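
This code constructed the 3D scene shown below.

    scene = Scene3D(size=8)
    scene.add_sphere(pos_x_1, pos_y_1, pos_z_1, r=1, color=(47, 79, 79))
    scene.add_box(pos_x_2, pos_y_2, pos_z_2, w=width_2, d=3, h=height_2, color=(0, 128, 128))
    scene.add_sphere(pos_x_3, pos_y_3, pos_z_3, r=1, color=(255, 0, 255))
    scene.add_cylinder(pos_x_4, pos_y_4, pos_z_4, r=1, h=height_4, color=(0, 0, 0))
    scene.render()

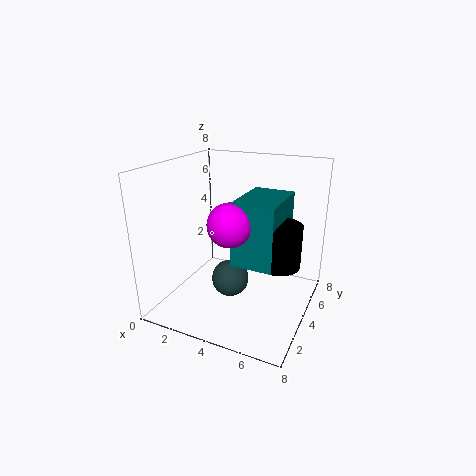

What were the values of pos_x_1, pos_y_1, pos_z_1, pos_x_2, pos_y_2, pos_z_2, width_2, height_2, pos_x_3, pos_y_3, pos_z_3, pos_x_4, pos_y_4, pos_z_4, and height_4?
pos_x_1 = 4
pos_y_1 = 3
pos_z_1 = 2
pos_x_2 = 5
pos_y_2 = 1
pos_z_2 = 4
width_2 = 2
height_2 = 3
pos_x_3 = 5
pos_y_3 = 1
pos_z_3 = 6
pos_x_4 = 7
pos_y_4 = 2
pos_z_4 = 4
height_4 = 2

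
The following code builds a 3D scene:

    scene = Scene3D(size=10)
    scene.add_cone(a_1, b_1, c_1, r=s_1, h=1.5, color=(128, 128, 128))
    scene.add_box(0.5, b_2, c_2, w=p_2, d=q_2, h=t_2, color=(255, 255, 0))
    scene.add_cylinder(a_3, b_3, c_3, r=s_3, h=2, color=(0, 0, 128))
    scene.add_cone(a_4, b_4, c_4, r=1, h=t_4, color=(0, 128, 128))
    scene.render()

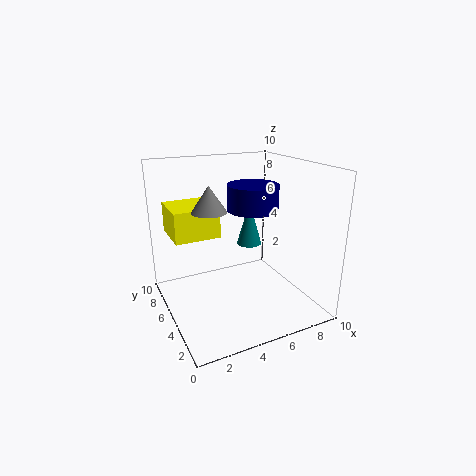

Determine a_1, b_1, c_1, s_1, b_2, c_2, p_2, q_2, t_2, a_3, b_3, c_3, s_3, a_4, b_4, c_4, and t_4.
a_1 = 2; b_1 = 2.5; c_1 = 8; s_1 = 1; b_2 = 4.5; c_2 = 5.5; p_2 = 3; q_2 = 3; t_2 = 2; a_3 = 7.5; b_3 = 7.5; c_3 = 6; s_3 = 2; a_4 = 7.5; b_4 = 8; c_4 = 3; t_4 = 3.5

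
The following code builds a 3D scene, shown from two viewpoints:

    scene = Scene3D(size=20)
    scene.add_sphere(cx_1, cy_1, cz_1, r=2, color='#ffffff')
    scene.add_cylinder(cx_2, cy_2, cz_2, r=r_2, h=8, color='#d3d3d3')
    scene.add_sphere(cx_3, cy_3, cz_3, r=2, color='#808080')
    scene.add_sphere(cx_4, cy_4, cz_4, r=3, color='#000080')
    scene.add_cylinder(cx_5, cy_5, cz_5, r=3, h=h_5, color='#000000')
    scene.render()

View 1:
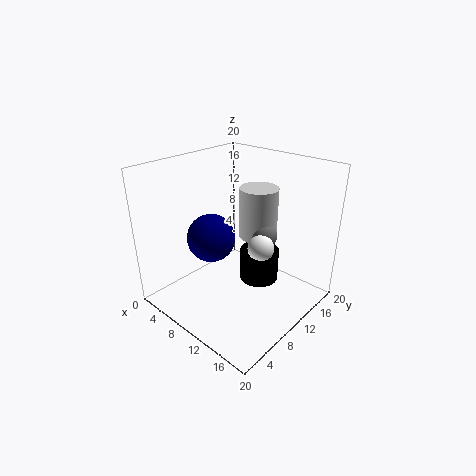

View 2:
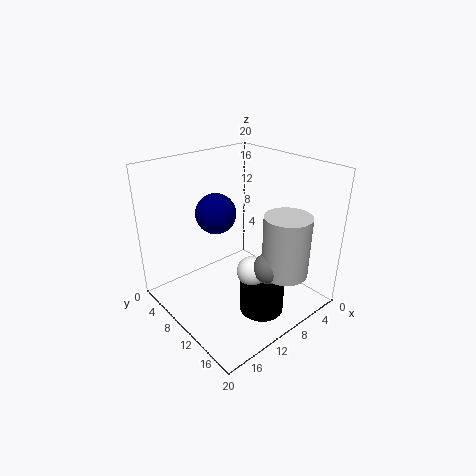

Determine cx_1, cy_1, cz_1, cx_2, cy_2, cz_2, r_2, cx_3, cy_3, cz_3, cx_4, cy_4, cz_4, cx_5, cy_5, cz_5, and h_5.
cx_1 = 11, cy_1 = 14, cz_1 = 7, cx_2 = 8, cy_2 = 17, cz_2 = 7, r_2 = 3, cx_3 = 10, cy_3 = 16, cz_3 = 8, cx_4 = 10, cy_4 = 5, cz_4 = 12, cx_5 = 10, cy_5 = 15, cz_5 = 1, h_5 = 5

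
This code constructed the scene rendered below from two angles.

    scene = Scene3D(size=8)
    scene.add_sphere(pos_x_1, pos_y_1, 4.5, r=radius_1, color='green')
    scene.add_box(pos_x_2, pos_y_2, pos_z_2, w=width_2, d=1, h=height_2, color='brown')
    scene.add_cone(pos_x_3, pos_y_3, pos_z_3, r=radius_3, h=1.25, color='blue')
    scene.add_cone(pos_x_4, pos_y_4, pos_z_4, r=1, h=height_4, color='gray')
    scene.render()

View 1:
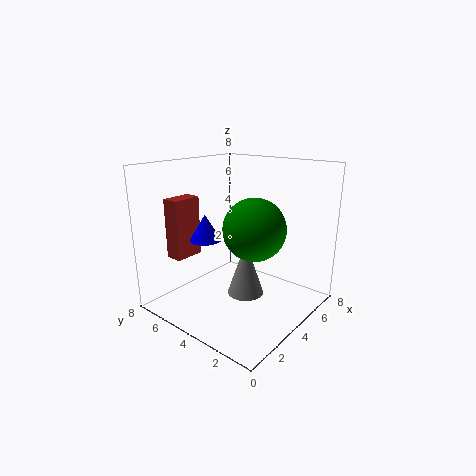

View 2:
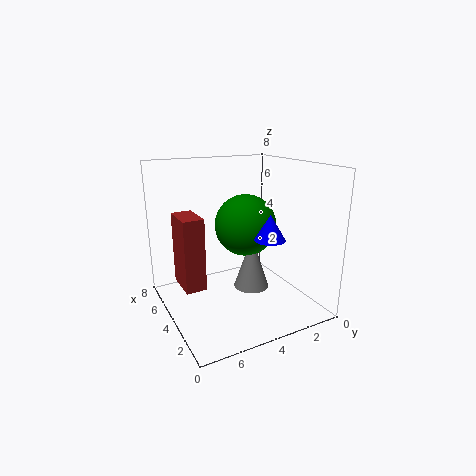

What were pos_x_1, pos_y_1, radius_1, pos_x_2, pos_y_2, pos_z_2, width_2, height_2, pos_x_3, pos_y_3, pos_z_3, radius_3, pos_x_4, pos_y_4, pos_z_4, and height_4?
pos_x_1 = 4.5, pos_y_1 = 3.25, radius_1 = 1.75, pos_x_2 = 2, pos_y_2 = 6.75, pos_z_2 = 2.5, width_2 = 1.75, height_2 = 3.5, pos_x_3 = 1.25, pos_y_3 = 3.75, pos_z_3 = 4.75, radius_3 = 0.75, pos_x_4 = 3.75, pos_y_4 = 3.25, pos_z_4 = 1, height_4 = 3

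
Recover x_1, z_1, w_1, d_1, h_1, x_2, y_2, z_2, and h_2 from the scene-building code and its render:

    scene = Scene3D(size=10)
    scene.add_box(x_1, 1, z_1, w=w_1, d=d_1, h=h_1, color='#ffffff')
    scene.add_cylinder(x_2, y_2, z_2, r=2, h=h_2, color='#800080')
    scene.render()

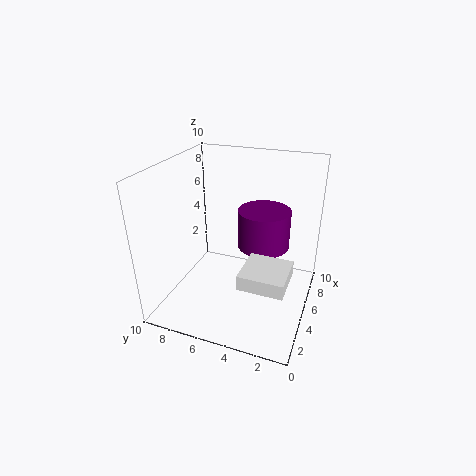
x_1 = 2, z_1 = 3, w_1 = 3, d_1 = 3, h_1 = 1, x_2 = 8, y_2 = 4, z_2 = 3, h_2 = 3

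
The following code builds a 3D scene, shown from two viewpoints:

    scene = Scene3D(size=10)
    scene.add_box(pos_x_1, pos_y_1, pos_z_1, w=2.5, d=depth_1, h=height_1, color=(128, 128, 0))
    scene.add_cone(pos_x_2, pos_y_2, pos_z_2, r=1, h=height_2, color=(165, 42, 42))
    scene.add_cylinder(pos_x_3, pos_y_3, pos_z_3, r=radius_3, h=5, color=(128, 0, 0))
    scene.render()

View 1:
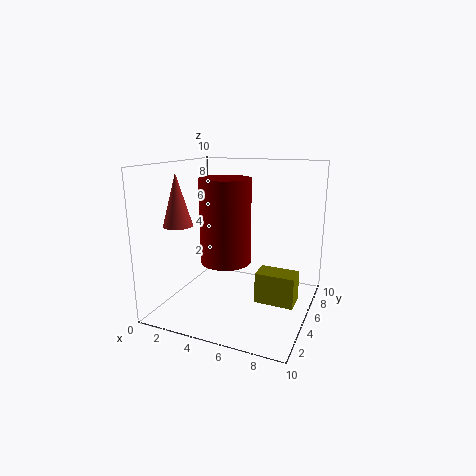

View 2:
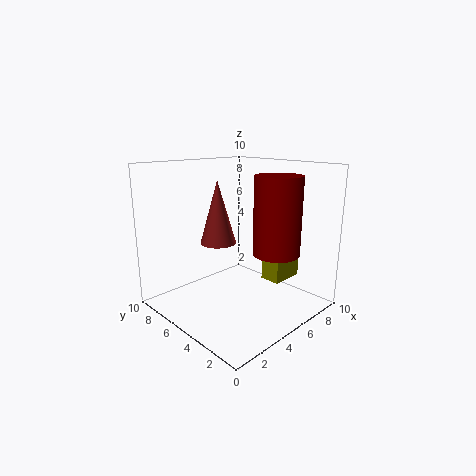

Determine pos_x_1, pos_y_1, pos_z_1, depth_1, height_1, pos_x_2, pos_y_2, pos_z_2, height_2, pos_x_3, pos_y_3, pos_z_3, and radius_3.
pos_x_1 = 7
pos_y_1 = 3
pos_z_1 = 1.5
depth_1 = 1.5
height_1 = 2
pos_x_2 = 1.5
pos_y_2 = 3
pos_z_2 = 6
height_2 = 3.5
pos_x_3 = 5.5
pos_y_3 = 2
pos_z_3 = 4.5
radius_3 = 1.5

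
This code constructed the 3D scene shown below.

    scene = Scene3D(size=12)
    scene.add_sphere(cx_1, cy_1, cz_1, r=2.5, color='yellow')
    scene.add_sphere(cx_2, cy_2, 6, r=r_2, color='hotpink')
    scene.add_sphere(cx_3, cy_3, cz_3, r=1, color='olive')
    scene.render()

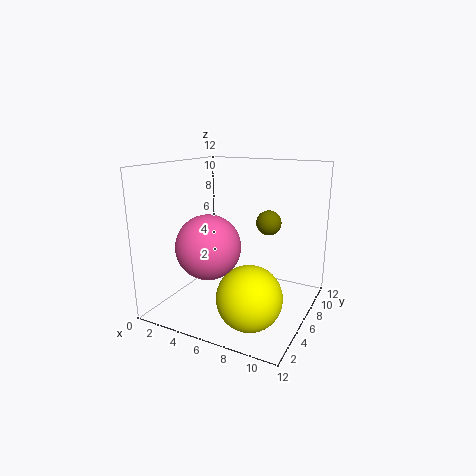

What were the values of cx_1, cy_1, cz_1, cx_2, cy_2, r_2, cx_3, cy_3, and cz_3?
cx_1 = 8.5, cy_1 = 3, cz_1 = 2.5, cx_2 = 5, cy_2 = 3, r_2 = 2.5, cx_3 = 8.5, cy_3 = 6.5, cz_3 = 7.5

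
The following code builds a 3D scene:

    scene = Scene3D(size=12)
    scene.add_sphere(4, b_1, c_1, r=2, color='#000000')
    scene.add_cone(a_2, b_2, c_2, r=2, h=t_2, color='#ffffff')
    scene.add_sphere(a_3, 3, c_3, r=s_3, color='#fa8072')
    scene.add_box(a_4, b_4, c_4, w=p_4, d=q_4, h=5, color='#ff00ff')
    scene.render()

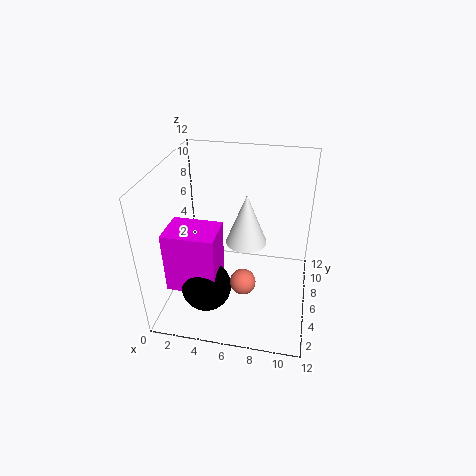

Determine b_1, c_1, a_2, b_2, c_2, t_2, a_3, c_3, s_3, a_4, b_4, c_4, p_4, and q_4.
b_1 = 3
c_1 = 3
a_2 = 6
b_2 = 10
c_2 = 3
t_2 = 5
a_3 = 7
c_3 = 4
s_3 = 1
a_4 = 1
b_4 = 2
c_4 = 3
p_4 = 4
q_4 = 3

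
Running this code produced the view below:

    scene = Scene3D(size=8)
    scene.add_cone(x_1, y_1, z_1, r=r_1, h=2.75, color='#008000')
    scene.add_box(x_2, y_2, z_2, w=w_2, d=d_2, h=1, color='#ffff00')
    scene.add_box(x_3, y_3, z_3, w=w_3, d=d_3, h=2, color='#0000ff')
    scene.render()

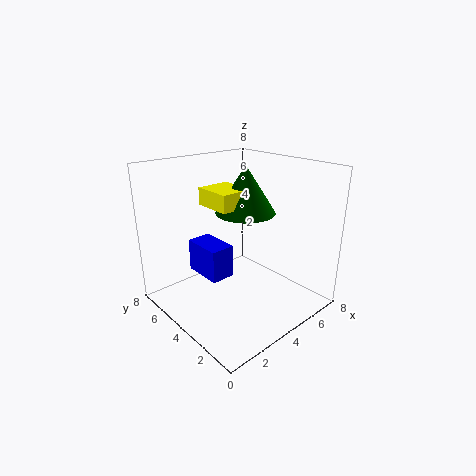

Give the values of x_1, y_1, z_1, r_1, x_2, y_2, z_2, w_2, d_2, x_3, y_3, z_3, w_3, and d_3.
x_1 = 5.25; y_1 = 4.75; z_1 = 5; r_1 = 1.75; x_2 = 3.25; y_2 = 4.25; z_2 = 5.5; w_2 = 2; d_2 = 2.25; x_3 = 3; y_3 = 5; z_3 = 1; w_3 = 1.5; d_3 = 2.5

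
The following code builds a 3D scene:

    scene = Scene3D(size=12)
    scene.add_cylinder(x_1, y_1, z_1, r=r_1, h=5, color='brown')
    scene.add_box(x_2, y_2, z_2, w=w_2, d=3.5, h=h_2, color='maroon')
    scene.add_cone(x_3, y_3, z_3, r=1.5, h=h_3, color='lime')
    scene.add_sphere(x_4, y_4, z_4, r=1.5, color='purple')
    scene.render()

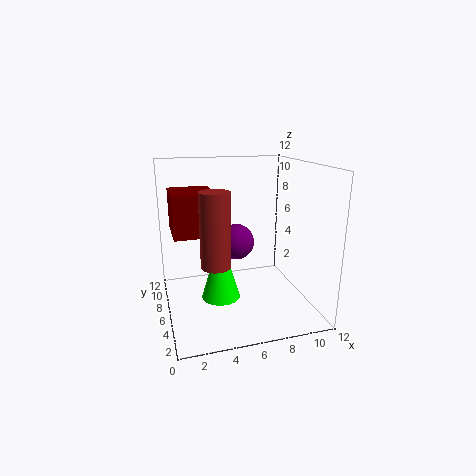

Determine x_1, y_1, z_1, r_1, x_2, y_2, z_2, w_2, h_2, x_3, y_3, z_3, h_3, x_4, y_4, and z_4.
x_1 = 3, y_1 = 1, z_1 = 6, r_1 = 1, x_2 = 0.5, y_2 = 2.5, z_2 = 7.5, w_2 = 3, h_2 = 3, x_3 = 4, y_3 = 4, z_3 = 2, h_3 = 5, x_4 = 6, y_4 = 6.5, z_4 = 5.5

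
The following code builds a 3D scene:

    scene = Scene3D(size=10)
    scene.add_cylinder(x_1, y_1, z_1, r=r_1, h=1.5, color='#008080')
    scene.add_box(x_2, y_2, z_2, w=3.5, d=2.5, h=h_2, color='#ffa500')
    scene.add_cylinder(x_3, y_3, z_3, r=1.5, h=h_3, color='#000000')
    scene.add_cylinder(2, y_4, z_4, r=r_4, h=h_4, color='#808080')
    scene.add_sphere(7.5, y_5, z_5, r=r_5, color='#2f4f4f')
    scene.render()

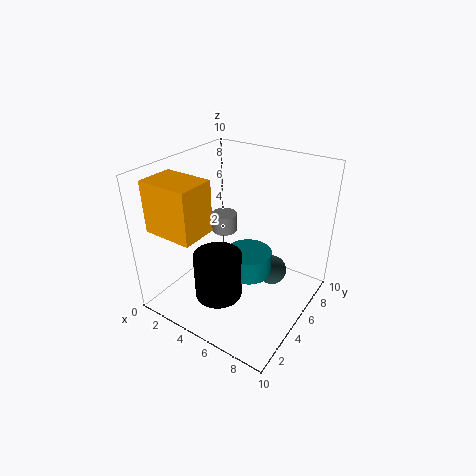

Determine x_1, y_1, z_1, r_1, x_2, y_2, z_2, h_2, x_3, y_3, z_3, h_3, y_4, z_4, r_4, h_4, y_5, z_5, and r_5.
x_1 = 6.5; y_1 = 4; z_1 = 3.5; r_1 = 1.5; x_2 = 0.5; y_2 = 1; z_2 = 6; h_2 = 3.5; x_3 = 5.5; y_3 = 2; z_3 = 2.5; h_3 = 3; y_4 = 7.5; z_4 = 3.5; r_4 = 1; h_4 = 1.5; y_5 = 5.5; z_5 = 3; r_5 = 1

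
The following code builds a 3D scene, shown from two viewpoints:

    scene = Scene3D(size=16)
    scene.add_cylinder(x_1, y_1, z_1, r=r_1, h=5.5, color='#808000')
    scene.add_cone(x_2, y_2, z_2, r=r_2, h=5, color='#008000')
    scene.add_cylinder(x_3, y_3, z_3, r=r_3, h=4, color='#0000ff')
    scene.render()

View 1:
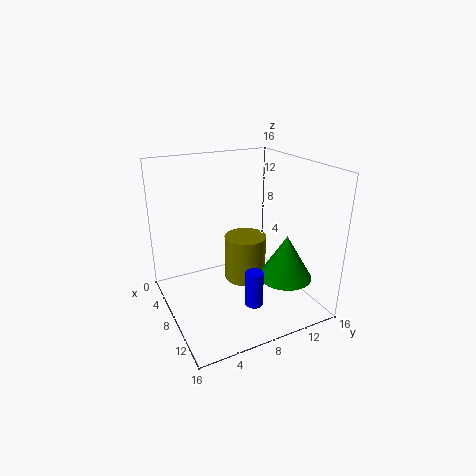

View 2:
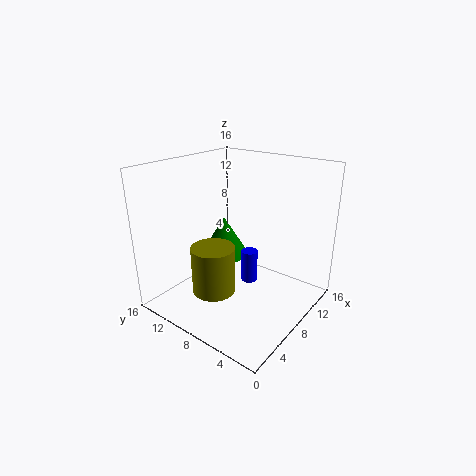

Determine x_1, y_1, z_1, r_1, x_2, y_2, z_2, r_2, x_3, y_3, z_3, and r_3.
x_1 = 6
y_1 = 10
z_1 = 1.5
r_1 = 2.5
x_2 = 11
y_2 = 12.5
z_2 = 3.5
r_2 = 3
x_3 = 11
y_3 = 8.5
z_3 = 1
r_3 = 1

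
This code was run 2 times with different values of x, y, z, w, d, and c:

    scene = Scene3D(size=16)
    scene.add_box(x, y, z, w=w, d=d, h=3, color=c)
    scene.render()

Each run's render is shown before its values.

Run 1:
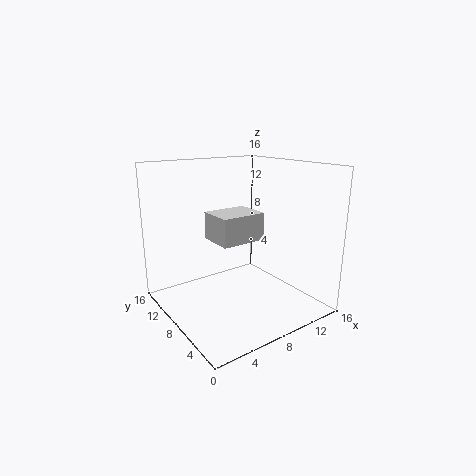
x = 5; y = 6; z = 8; w = 5; d = 4; c = 'lightgray'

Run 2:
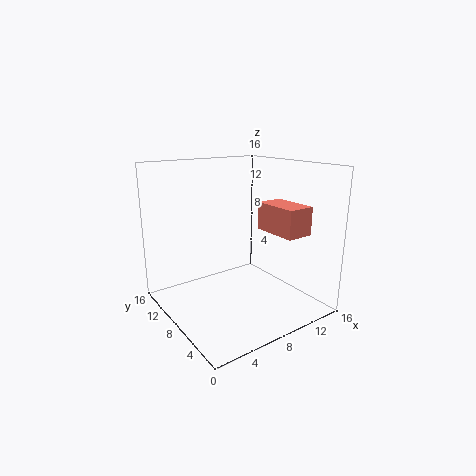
x = 10; y = 2; z = 9; w = 3; d = 5; c = 'salmon'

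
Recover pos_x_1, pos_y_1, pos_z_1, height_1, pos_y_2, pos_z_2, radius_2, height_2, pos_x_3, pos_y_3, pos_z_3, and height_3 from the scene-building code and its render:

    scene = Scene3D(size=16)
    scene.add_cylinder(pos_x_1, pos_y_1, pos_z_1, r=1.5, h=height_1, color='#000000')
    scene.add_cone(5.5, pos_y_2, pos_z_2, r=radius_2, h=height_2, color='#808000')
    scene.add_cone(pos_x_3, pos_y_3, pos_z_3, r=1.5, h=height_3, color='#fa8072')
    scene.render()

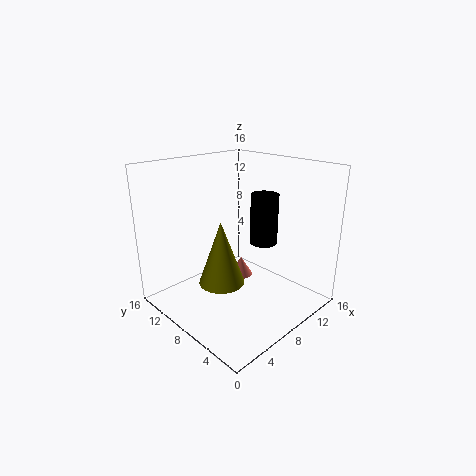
pos_x_1 = 10
pos_y_1 = 6
pos_z_1 = 7.5
height_1 = 5.5
pos_y_2 = 8
pos_z_2 = 3.5
radius_2 = 2.5
height_2 = 7
pos_x_3 = 12
pos_y_3 = 11.5
pos_z_3 = 0.5
height_3 = 2.5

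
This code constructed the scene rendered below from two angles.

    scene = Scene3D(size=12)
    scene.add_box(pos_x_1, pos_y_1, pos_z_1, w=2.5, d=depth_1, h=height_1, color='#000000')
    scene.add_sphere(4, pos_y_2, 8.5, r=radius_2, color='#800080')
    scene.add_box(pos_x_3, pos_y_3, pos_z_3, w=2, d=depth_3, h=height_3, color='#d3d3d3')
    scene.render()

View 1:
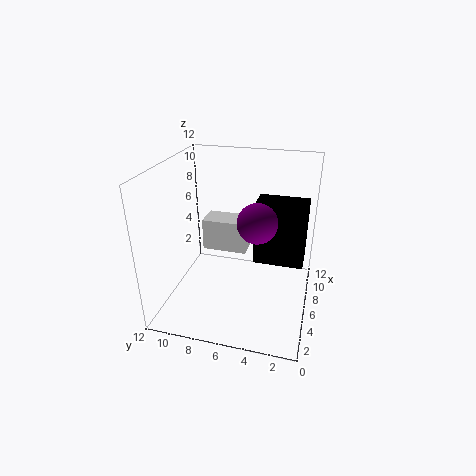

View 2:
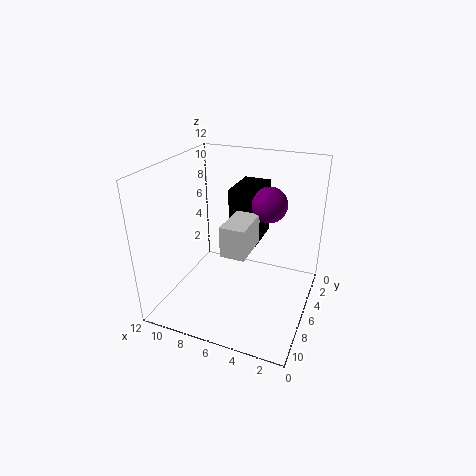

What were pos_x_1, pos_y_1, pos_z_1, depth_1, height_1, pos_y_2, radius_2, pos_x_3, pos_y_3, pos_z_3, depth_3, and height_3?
pos_x_1 = 5; pos_y_1 = 0.5; pos_z_1 = 4.5; depth_1 = 4; height_1 = 5; pos_y_2 = 4; radius_2 = 1.5; pos_x_3 = 4.5; pos_y_3 = 5; pos_z_3 = 5.5; depth_3 = 3.5; height_3 = 2.5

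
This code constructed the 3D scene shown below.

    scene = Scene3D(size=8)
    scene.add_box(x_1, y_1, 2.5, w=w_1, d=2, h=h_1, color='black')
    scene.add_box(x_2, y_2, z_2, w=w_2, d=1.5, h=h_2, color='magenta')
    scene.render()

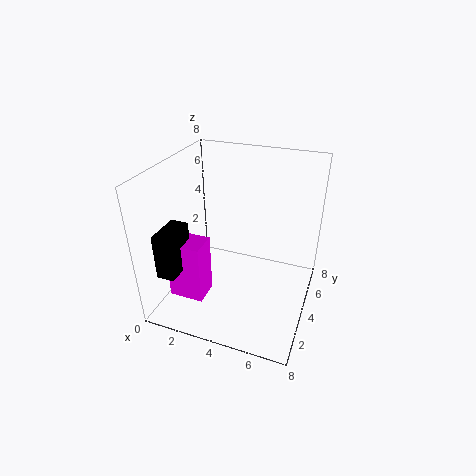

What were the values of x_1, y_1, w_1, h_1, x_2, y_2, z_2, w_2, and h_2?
x_1 = 0.5; y_1 = 1; w_1 = 1; h_1 = 2.5; x_2 = 0.5; y_2 = 2; z_2 = 0.5; w_2 = 2; h_2 = 3.5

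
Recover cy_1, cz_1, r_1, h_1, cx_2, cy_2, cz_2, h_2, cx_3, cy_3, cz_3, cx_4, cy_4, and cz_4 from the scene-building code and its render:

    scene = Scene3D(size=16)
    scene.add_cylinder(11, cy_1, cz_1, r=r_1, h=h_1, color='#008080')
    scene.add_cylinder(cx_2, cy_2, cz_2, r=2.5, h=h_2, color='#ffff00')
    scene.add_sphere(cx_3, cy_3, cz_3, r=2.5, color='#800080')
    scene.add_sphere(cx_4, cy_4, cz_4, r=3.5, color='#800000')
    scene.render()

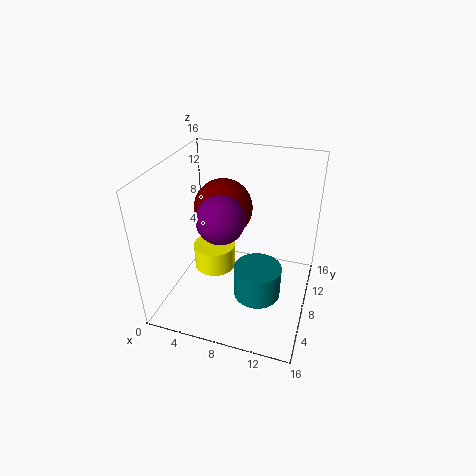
cy_1 = 5.5
cz_1 = 3
r_1 = 2.5
h_1 = 3.5
cx_2 = 4.5
cy_2 = 9.5
cz_2 = 2.5
h_2 = 3
cx_3 = 7
cy_3 = 5.5
cz_3 = 11.5
cx_4 = 5
cy_4 = 11.5
cz_4 = 9.5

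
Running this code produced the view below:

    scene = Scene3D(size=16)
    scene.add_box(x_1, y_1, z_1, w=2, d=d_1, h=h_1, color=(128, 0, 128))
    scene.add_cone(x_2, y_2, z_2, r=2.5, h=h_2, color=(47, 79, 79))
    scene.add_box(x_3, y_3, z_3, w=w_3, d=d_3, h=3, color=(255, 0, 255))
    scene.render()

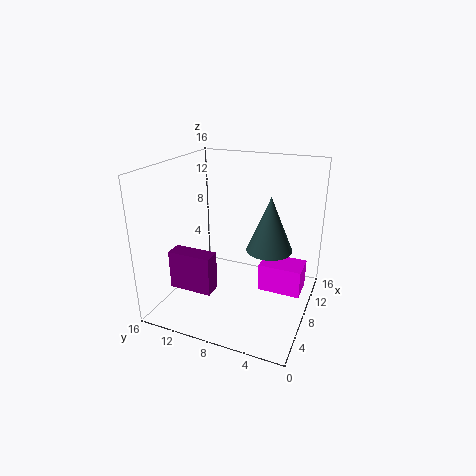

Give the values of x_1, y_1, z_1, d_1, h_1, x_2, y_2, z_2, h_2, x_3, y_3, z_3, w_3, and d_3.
x_1 = 4.5, y_1 = 10, z_1 = 2, d_1 = 5, h_1 = 4.5, x_2 = 8.5, y_2 = 4.5, z_2 = 7, h_2 = 6, x_3 = 6.5, y_3 = 0.5, z_3 = 3, w_3 = 3, d_3 = 4.5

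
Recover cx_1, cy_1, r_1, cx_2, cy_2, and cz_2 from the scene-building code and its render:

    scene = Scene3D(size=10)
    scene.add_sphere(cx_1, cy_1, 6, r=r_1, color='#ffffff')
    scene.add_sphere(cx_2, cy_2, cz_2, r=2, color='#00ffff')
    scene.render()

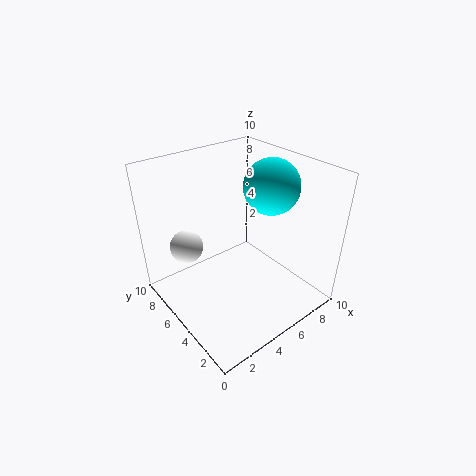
cx_1 = 1
cy_1 = 5
r_1 = 1
cx_2 = 8
cy_2 = 5
cz_2 = 8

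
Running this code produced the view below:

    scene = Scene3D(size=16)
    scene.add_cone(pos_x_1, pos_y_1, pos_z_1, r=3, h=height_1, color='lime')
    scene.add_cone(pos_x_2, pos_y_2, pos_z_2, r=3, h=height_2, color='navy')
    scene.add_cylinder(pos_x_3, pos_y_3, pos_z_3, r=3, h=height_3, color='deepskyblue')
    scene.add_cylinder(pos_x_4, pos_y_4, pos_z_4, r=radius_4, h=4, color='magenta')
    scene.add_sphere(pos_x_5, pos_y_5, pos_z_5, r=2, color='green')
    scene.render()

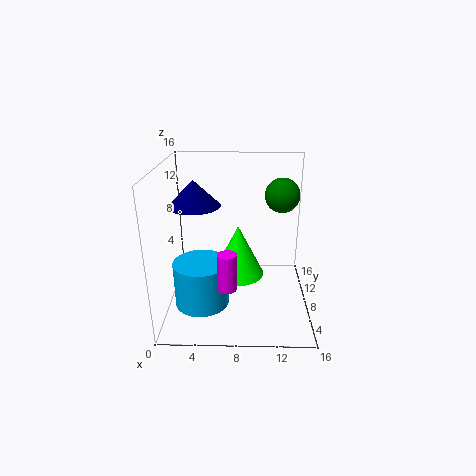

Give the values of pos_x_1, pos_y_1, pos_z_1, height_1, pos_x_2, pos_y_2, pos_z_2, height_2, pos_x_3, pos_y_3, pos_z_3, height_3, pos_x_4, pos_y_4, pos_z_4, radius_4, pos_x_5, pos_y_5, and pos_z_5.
pos_x_1 = 8
pos_y_1 = 9
pos_z_1 = 3
height_1 = 6
pos_x_2 = 3
pos_y_2 = 10
pos_z_2 = 11
height_2 = 3
pos_x_3 = 4
pos_y_3 = 6
pos_z_3 = 1
height_3 = 5
pos_x_4 = 7
pos_y_4 = 4
pos_z_4 = 4
radius_4 = 1
pos_x_5 = 13
pos_y_5 = 11
pos_z_5 = 12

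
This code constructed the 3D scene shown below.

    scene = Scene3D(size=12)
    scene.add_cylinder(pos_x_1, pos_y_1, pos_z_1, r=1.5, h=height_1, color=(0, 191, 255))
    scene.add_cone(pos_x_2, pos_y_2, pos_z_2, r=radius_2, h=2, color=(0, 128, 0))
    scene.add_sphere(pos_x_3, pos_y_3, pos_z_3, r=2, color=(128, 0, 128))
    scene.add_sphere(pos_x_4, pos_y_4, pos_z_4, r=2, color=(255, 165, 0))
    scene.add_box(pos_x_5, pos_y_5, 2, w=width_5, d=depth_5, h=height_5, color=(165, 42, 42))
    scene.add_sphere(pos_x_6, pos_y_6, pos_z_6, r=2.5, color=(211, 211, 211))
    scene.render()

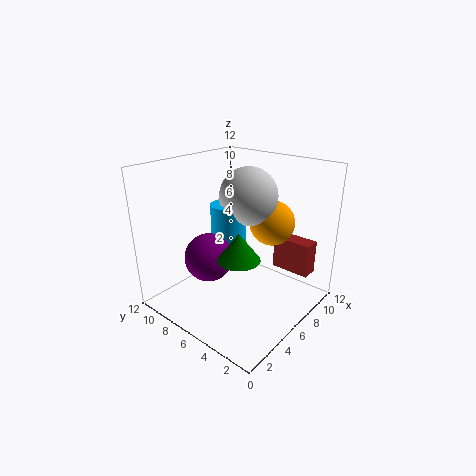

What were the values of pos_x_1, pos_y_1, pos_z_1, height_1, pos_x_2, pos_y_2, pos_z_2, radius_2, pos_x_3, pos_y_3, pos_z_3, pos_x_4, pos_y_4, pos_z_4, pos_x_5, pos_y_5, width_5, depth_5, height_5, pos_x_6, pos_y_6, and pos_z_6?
pos_x_1 = 6.5, pos_y_1 = 7.5, pos_z_1 = 5, height_1 = 3.5, pos_x_2 = 2.5, pos_y_2 = 3, pos_z_2 = 6.5, radius_2 = 1.5, pos_x_3 = 4, pos_y_3 = 7.5, pos_z_3 = 4.5, pos_x_4 = 9.5, pos_y_4 = 5, pos_z_4 = 6.5, pos_x_5 = 10, pos_y_5 = 1.5, width_5 = 1.5, depth_5 = 3.5, height_5 = 3, pos_x_6 = 8, pos_y_6 = 6.5, pos_z_6 = 9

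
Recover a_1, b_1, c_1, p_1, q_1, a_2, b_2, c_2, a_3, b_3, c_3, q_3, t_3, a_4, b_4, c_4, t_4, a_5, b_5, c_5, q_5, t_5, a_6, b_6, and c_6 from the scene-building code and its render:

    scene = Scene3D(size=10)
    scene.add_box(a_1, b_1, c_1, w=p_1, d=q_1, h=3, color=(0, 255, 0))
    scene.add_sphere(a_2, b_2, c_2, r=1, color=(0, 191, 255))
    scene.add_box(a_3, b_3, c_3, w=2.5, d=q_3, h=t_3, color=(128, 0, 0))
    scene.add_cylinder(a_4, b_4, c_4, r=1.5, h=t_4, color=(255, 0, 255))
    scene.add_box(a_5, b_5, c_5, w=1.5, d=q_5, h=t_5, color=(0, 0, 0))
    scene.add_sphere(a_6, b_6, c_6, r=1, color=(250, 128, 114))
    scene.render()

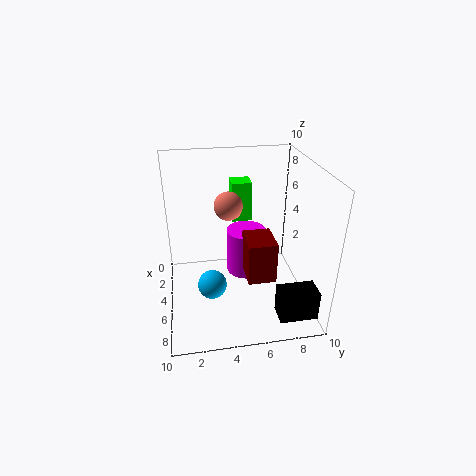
a_1 = 1, b_1 = 5, c_1 = 5, p_1 = 1.5, q_1 = 1.5, a_2 = 6, b_2 = 3, c_2 = 2, a_3 = 4, b_3 = 5.5, c_3 = 2, q_3 = 2, t_3 = 3, a_4 = 3, b_4 = 6, c_4 = 1, t_4 = 3.5, a_5 = 8, b_5 = 7, c_5 = 1, q_5 = 2.5, t_5 = 2, a_6 = 4, b_6 = 4.5, c_6 = 7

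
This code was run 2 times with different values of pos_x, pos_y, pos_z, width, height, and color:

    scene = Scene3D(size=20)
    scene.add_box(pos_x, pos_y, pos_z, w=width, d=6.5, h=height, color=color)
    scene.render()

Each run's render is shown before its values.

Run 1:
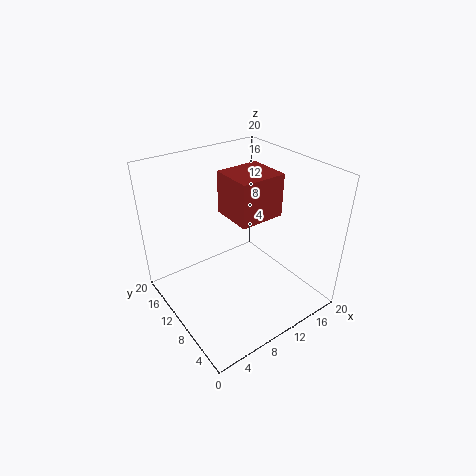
pos_x = 11
pos_y = 10
pos_z = 11
width = 7
height = 6.5
color = 'brown'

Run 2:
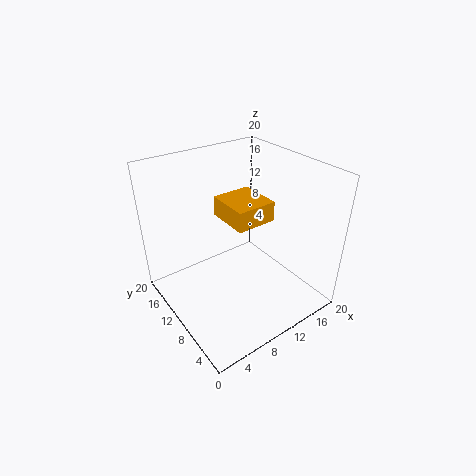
pos_x = 10
pos_y = 9.5
pos_z = 11
width = 6
height = 3
color = 'orange'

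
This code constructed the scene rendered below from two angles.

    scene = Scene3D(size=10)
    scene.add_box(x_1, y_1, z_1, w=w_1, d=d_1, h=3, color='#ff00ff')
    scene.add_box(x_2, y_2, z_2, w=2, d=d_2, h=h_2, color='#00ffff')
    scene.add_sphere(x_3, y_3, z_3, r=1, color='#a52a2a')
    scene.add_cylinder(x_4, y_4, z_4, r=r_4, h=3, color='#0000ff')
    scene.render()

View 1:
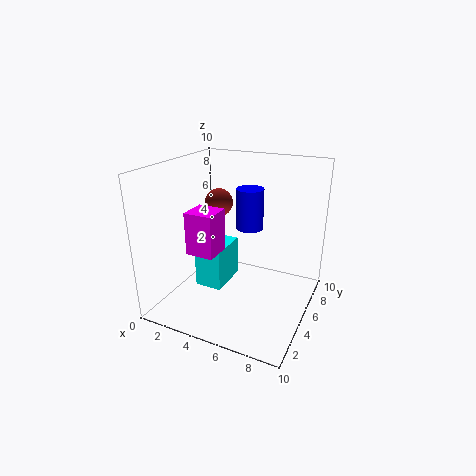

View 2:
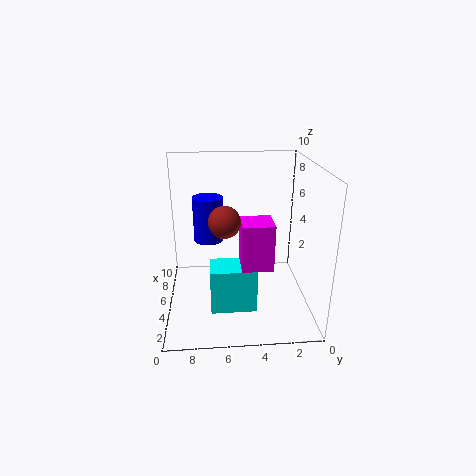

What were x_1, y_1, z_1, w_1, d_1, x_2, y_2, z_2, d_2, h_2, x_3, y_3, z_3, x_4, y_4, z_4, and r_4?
x_1 = 2, y_1 = 3, z_1 = 4, w_1 = 2, d_1 = 2, x_2 = 2, y_2 = 4, z_2 = 1, d_2 = 3, h_2 = 3, x_3 = 3, y_3 = 6, z_3 = 7, x_4 = 5, y_4 = 7, z_4 = 5, r_4 = 1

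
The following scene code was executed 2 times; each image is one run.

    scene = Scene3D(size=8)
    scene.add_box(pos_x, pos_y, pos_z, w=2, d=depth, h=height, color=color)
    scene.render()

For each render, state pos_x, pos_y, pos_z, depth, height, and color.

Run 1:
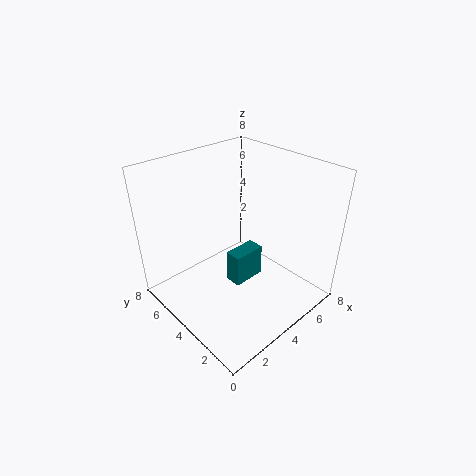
pos_x = 4, pos_y = 4, pos_z = 0.5, depth = 1, height = 2, color = 'teal'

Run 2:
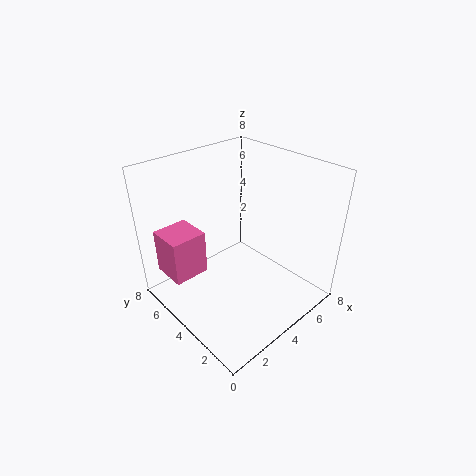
pos_x = 0.5, pos_y = 5, pos_z = 2, depth = 2, height = 2.5, color = 'hotpink'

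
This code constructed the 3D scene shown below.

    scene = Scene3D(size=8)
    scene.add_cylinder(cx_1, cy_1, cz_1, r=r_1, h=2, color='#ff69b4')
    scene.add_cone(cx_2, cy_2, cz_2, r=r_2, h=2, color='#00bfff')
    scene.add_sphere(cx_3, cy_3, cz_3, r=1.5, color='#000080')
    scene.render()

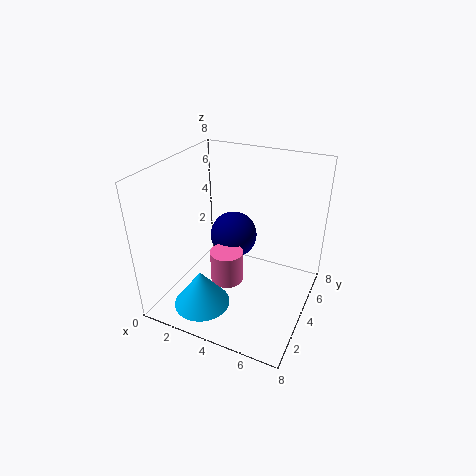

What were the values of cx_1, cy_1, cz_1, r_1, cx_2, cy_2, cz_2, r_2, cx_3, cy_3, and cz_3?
cx_1 = 3, cy_1 = 4.5, cz_1 = 0.5, r_1 = 1, cx_2 = 3, cy_2 = 1.5, cz_2 = 1, r_2 = 1.5, cx_3 = 2.5, cy_3 = 6.5, cz_3 = 2.5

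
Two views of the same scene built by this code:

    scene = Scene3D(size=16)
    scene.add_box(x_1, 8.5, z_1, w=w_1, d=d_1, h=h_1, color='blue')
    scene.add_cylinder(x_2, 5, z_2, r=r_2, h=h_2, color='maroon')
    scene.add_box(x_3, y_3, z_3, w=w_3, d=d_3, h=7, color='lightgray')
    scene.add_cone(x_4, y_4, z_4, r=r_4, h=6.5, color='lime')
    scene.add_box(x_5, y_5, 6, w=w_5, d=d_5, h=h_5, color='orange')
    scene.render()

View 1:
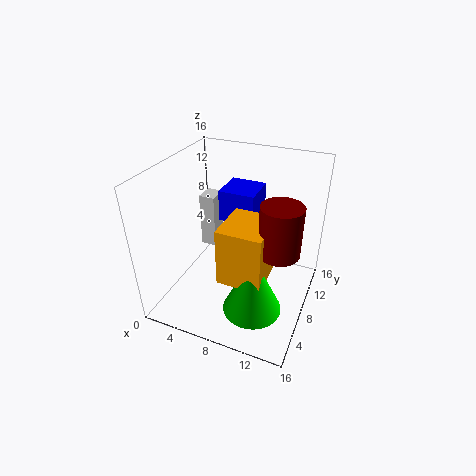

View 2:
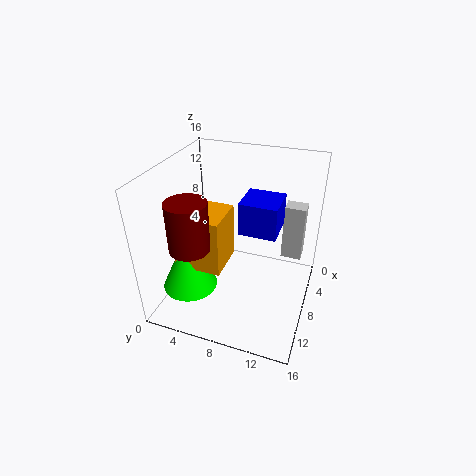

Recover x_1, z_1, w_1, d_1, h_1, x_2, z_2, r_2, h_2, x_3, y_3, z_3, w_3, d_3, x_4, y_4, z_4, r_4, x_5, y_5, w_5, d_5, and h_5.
x_1 = 5.5; z_1 = 9.5; w_1 = 4; d_1 = 4; h_1 = 3.5; x_2 = 13.5; z_2 = 9.5; r_2 = 2; h_2 = 5; x_3 = 1; y_3 = 12; z_3 = 3; w_3 = 2; d_3 = 2.5; x_4 = 11.5; y_4 = 3.5; z_4 = 3; r_4 = 3; x_5 = 8; y_5 = 2.5; w_5 = 4.5; d_5 = 5; h_5 = 6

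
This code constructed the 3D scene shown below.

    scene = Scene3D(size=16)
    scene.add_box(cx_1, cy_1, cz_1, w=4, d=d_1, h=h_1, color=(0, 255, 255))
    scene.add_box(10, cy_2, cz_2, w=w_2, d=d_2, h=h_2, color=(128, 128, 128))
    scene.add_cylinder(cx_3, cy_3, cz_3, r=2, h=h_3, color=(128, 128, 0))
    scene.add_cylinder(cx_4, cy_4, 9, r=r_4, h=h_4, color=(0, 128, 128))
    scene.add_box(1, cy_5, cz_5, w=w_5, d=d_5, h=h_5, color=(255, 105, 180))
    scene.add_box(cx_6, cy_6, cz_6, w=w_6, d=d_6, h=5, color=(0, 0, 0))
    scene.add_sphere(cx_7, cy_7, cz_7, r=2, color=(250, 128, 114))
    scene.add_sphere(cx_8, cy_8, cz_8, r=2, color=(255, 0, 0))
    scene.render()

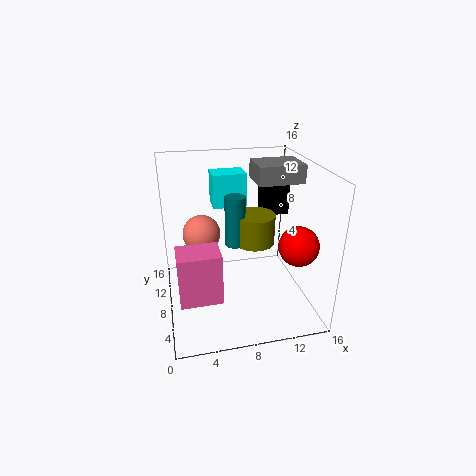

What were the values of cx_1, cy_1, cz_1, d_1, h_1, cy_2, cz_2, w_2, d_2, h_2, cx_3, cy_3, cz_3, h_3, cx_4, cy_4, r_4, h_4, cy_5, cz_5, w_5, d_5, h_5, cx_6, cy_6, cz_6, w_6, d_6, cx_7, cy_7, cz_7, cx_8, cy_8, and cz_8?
cx_1 = 6; cy_1 = 12; cz_1 = 10; d_1 = 3; h_1 = 4; cy_2 = 7; cz_2 = 14; w_2 = 5; d_2 = 4; h_2 = 2; cx_3 = 9; cy_3 = 5; cz_3 = 9; h_3 = 3; cx_4 = 7; cy_4 = 5; r_4 = 1; h_4 = 5; cy_5 = 1; cz_5 = 5; w_5 = 4; d_5 = 3; h_5 = 5; cx_6 = 12; cy_6 = 11; cz_6 = 9; w_6 = 3; d_6 = 3; cx_7 = 4; cy_7 = 8; cz_7 = 9; cx_8 = 13; cy_8 = 3; cz_8 = 9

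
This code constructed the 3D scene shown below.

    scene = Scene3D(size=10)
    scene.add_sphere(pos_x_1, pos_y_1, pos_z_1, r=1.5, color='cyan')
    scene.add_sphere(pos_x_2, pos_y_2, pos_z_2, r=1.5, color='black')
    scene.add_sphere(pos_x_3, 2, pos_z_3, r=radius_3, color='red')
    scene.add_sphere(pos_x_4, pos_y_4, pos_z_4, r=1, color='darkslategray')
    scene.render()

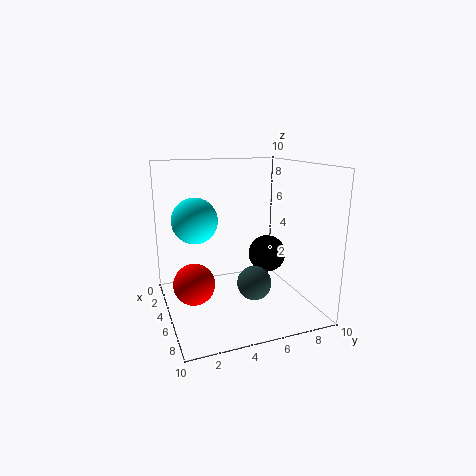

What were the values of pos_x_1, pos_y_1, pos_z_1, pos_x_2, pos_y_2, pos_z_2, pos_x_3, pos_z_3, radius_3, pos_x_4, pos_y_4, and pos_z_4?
pos_x_1 = 5
pos_y_1 = 2
pos_z_1 = 6.5
pos_x_2 = 2.5
pos_y_2 = 8.5
pos_z_2 = 2.5
pos_x_3 = 4
pos_z_3 = 1.5
radius_3 = 1.5
pos_x_4 = 9
pos_y_4 = 4.5
pos_z_4 = 3.5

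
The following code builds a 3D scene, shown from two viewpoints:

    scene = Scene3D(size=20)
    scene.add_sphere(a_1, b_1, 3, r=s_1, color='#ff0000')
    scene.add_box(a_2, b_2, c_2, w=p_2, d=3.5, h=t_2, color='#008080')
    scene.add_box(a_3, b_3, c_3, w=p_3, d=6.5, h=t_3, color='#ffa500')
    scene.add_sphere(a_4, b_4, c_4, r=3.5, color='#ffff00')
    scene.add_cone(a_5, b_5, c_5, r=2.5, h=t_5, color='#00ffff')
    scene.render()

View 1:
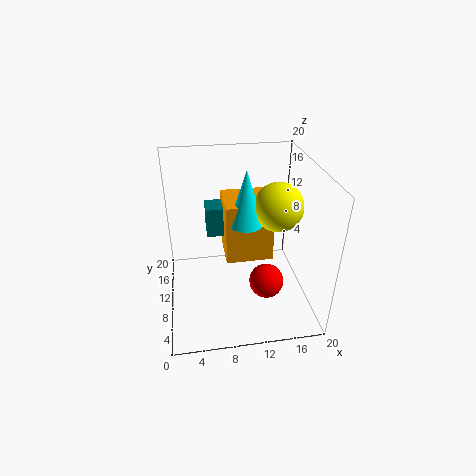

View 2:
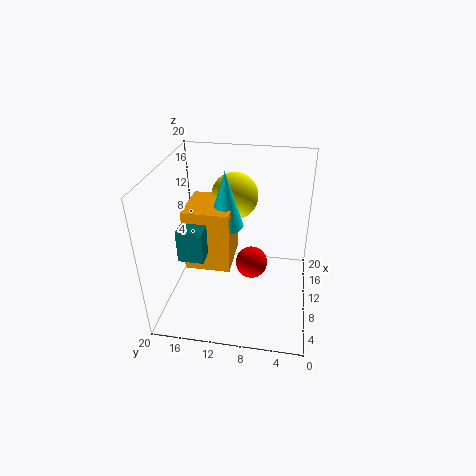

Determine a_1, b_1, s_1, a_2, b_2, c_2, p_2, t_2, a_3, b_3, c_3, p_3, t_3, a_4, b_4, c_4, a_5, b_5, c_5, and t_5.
a_1 = 14, b_1 = 8.5, s_1 = 2.5, a_2 = 6, b_2 = 14, c_2 = 8, p_2 = 5, t_2 = 4.5, a_3 = 8.5, b_3 = 11, c_3 = 5, p_3 = 7, t_3 = 9, a_4 = 16, b_4 = 11.5, c_4 = 13.5, a_5 = 11.5, b_5 = 12, c_5 = 11, t_5 = 8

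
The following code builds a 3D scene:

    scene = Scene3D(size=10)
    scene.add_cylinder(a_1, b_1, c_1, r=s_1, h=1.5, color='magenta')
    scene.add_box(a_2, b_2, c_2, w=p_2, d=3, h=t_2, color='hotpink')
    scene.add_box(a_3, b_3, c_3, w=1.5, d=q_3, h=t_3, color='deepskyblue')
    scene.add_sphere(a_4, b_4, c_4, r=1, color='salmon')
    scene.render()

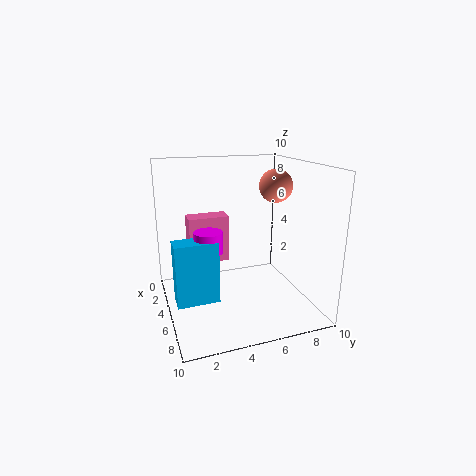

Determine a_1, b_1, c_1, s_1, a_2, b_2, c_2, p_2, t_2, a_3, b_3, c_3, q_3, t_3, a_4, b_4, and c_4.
a_1 = 4.5; b_1 = 3; c_1 = 4; s_1 = 1; a_2 = 1.5; b_2 = 2; c_2 = 2.5; p_2 = 1.5; t_2 = 3.5; a_3 = 4; b_3 = 0.5; c_3 = 0.5; q_3 = 3; t_3 = 4.5; a_4 = 7.5; b_4 = 6.5; c_4 = 9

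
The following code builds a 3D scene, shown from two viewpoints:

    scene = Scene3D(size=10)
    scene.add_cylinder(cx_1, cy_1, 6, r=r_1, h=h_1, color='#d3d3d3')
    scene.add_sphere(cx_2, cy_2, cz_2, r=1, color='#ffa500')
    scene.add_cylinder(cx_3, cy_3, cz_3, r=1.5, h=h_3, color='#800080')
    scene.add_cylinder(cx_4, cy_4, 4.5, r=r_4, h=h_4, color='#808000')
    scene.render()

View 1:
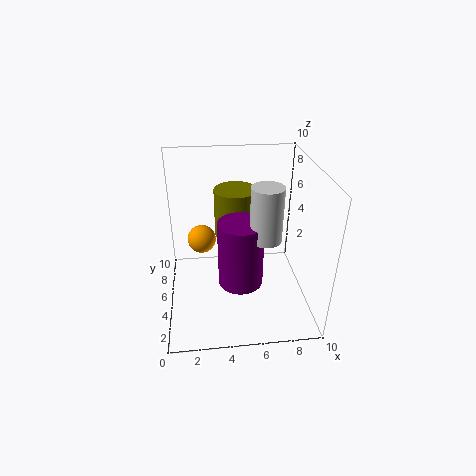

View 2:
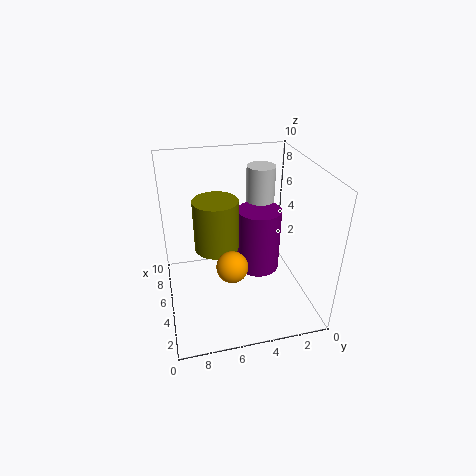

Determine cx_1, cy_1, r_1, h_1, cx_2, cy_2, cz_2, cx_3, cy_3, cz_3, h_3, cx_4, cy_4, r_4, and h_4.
cx_1 = 6.5; cy_1 = 3; r_1 = 1; h_1 = 3.5; cx_2 = 2.5; cy_2 = 6; cz_2 = 4.5; cx_3 = 5; cy_3 = 3.5; cz_3 = 2.5; h_3 = 4.5; cx_4 = 5; cy_4 = 6.5; r_4 = 1.5; h_4 = 3.5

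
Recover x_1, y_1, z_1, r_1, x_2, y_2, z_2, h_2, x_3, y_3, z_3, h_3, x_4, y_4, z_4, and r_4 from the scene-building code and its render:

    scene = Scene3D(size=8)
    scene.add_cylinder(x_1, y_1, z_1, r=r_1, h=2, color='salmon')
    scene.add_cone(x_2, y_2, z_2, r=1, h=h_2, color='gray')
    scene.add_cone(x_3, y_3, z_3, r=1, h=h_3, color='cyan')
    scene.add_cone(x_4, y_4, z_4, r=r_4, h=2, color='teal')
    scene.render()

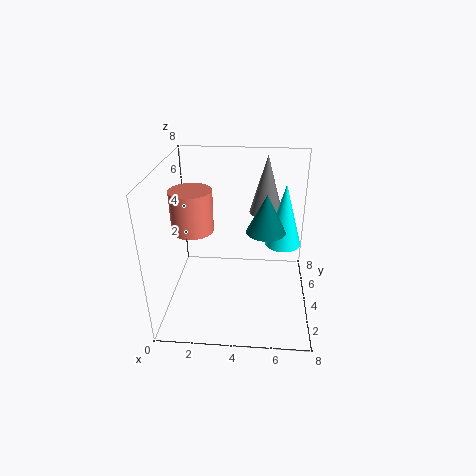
x_1 = 2
y_1 = 2
z_1 = 5.5
r_1 = 1
x_2 = 5.5
y_2 = 6.5
z_2 = 4.5
h_2 = 3.5
x_3 = 6.5
y_3 = 4.5
z_3 = 3.5
h_3 = 3.5
x_4 = 5.5
y_4 = 3
z_4 = 5
r_4 = 1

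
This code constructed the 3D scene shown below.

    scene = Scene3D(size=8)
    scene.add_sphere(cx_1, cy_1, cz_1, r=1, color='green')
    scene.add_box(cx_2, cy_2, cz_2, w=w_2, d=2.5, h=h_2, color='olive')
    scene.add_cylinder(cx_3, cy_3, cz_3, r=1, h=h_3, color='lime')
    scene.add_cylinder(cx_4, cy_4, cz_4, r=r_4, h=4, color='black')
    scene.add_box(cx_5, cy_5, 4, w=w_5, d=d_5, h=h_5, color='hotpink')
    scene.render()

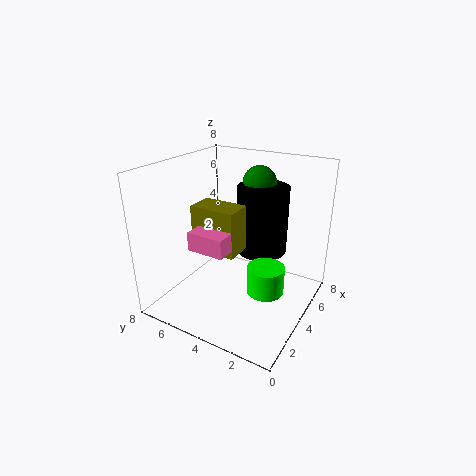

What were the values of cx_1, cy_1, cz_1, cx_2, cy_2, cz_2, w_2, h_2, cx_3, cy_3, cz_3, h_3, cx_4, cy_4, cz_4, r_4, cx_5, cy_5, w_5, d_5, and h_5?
cx_1 = 6.5
cy_1 = 4
cz_1 = 6.5
cx_2 = 2.5
cy_2 = 3.5
cz_2 = 3.5
w_2 = 1.5
h_2 = 2.5
cx_3 = 3.5
cy_3 = 2
cz_3 = 1.5
h_3 = 1.5
cx_4 = 6
cy_4 = 3.5
cz_4 = 2.5
r_4 = 1.5
cx_5 = 1.5
cy_5 = 3.5
w_5 = 2
d_5 = 2
h_5 = 1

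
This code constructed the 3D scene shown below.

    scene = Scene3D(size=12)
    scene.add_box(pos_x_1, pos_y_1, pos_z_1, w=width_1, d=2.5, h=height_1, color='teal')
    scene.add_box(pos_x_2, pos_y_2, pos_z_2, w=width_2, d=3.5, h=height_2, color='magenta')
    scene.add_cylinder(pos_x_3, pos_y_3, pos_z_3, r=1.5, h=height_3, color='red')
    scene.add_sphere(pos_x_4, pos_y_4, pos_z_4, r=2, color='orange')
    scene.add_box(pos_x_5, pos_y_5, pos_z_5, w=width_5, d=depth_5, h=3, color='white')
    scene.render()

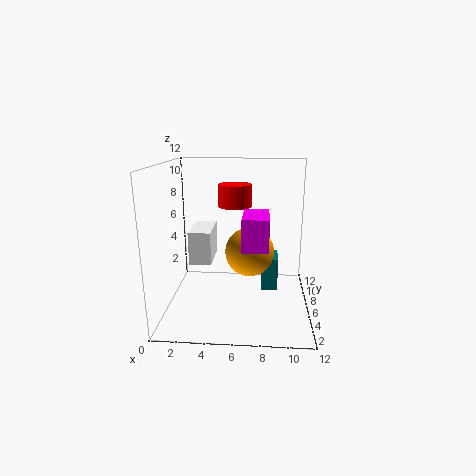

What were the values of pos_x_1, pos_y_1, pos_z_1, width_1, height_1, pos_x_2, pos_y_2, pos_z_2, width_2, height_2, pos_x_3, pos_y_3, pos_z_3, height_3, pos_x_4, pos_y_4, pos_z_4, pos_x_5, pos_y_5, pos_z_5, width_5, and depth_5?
pos_x_1 = 8, pos_y_1 = 7.5, pos_z_1 = 0.5, width_1 = 1.5, height_1 = 3, pos_x_2 = 6.5, pos_y_2 = 2.5, pos_z_2 = 6, width_2 = 2, height_2 = 2.5, pos_x_3 = 5.5, pos_y_3 = 9, pos_z_3 = 8, height_3 = 2, pos_x_4 = 7, pos_y_4 = 5.5, pos_z_4 = 5, pos_x_5 = 1.5, pos_y_5 = 7, pos_z_5 = 3, width_5 = 2, depth_5 = 4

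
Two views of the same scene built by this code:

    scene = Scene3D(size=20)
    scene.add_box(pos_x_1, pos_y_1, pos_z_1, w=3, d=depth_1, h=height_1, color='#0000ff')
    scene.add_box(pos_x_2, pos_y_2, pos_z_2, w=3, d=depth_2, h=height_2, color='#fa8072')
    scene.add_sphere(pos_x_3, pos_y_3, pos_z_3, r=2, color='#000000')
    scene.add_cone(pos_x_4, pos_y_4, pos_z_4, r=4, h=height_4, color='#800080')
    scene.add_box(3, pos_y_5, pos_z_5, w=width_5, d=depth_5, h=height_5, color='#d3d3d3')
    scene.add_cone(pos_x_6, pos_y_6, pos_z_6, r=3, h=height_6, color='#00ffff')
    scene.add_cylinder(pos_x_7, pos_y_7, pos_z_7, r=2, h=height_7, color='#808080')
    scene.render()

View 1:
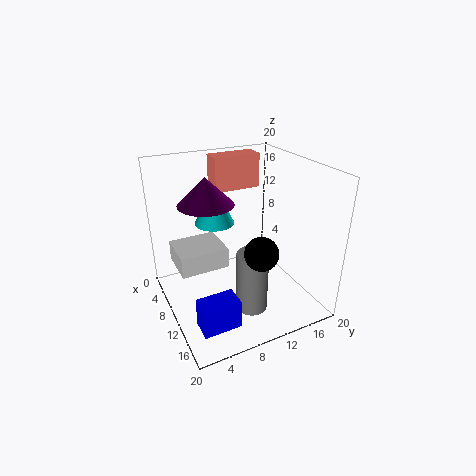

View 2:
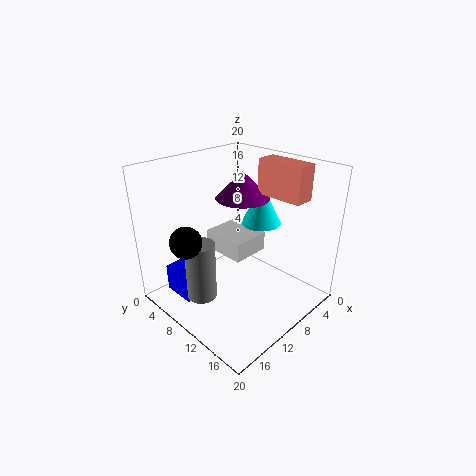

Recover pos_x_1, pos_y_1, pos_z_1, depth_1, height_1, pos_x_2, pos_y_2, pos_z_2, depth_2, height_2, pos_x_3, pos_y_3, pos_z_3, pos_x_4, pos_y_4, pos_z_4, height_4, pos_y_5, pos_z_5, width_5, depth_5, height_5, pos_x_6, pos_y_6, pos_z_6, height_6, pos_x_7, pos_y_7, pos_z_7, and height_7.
pos_x_1 = 14
pos_y_1 = 2
pos_z_1 = 1
depth_1 = 5
height_1 = 4
pos_x_2 = 2
pos_y_2 = 9
pos_z_2 = 15
depth_2 = 7
height_2 = 5
pos_x_3 = 18
pos_y_3 = 9
pos_z_3 = 12
pos_x_4 = 6
pos_y_4 = 7
pos_z_4 = 14
height_4 = 4
pos_y_5 = 2
pos_z_5 = 5
width_5 = 6
depth_5 = 7
height_5 = 3
pos_x_6 = 4
pos_y_6 = 9
pos_z_6 = 10
height_6 = 6
pos_x_7 = 16
pos_y_7 = 9
pos_z_7 = 3
height_7 = 8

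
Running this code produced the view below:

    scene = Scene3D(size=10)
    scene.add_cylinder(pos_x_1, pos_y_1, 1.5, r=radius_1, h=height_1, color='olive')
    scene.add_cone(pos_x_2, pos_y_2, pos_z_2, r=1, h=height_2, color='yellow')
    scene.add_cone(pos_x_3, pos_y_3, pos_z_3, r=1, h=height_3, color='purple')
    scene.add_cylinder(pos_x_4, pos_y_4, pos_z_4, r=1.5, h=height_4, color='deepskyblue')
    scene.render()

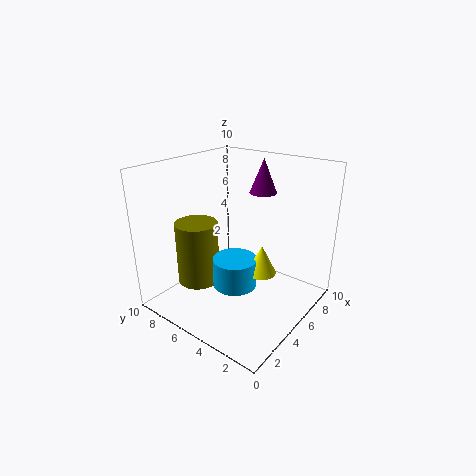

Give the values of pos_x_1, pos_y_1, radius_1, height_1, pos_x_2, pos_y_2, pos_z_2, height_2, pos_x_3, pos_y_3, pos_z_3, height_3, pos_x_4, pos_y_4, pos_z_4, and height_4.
pos_x_1 = 3.5, pos_y_1 = 7.5, radius_1 = 1.5, height_1 = 4.5, pos_x_2 = 5, pos_y_2 = 3, pos_z_2 = 3, height_2 = 2, pos_x_3 = 8, pos_y_3 = 5, pos_z_3 = 7.5, height_3 = 2.5, pos_x_4 = 4, pos_y_4 = 4.5, pos_z_4 = 2, height_4 = 2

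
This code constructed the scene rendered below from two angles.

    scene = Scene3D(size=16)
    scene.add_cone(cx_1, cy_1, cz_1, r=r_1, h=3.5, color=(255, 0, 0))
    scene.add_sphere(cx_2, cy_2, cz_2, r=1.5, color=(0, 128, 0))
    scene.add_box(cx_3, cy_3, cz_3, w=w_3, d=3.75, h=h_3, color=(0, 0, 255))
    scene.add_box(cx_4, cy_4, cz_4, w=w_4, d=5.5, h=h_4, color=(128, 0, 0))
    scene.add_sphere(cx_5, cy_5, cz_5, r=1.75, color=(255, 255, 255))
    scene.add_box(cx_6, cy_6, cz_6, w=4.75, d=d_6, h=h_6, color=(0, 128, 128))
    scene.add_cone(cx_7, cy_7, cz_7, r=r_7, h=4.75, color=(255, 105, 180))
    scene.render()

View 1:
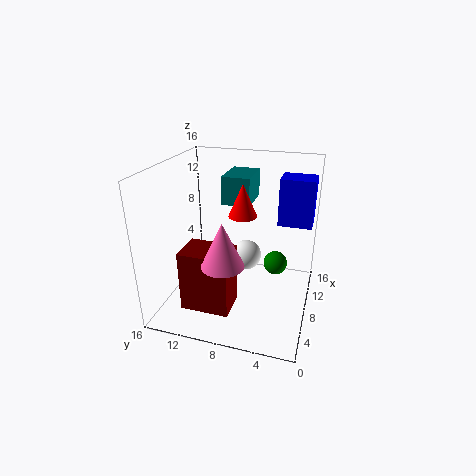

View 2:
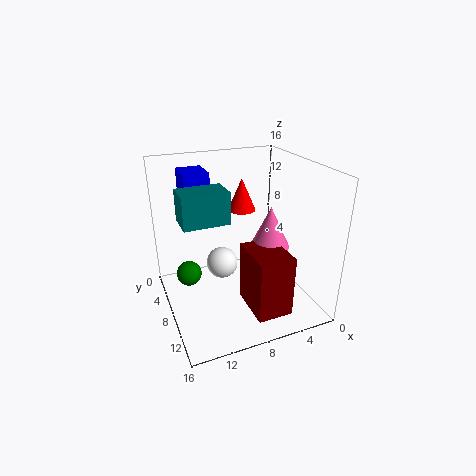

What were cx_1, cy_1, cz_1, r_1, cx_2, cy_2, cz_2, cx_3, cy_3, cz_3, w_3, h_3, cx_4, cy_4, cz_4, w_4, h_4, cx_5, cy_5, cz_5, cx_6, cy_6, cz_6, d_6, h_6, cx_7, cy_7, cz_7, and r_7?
cx_1 = 7.25, cy_1 = 7.25, cz_1 = 11, r_1 = 1.5, cx_2 = 13, cy_2 = 4.5, cz_2 = 2.5, cx_3 = 9.75, cy_3 = 0.25, cz_3 = 9.25, w_3 = 3, h_3 = 5.25, cx_4 = 3.75, cy_4 = 8, cz_4 = 0.25, w_4 = 4, h_4 = 7, cx_5 = 9.75, cy_5 = 7.5, cz_5 = 5, cx_6 = 9.75, cy_6 = 7.25, cz_6 = 11, d_6 = 3.25, h_6 = 3.25, cx_7 = 4.25, cy_7 = 8.5, cz_7 = 6.5, r_7 = 2.25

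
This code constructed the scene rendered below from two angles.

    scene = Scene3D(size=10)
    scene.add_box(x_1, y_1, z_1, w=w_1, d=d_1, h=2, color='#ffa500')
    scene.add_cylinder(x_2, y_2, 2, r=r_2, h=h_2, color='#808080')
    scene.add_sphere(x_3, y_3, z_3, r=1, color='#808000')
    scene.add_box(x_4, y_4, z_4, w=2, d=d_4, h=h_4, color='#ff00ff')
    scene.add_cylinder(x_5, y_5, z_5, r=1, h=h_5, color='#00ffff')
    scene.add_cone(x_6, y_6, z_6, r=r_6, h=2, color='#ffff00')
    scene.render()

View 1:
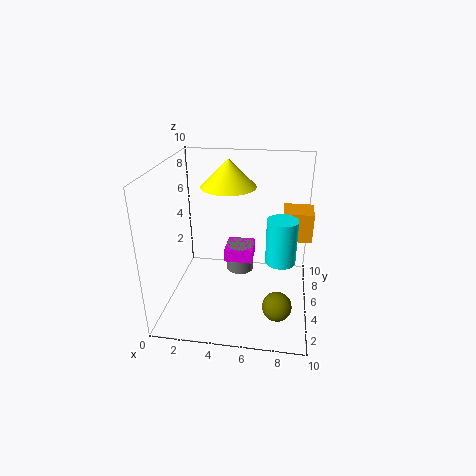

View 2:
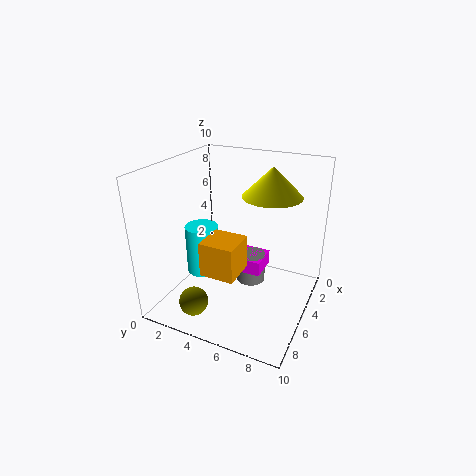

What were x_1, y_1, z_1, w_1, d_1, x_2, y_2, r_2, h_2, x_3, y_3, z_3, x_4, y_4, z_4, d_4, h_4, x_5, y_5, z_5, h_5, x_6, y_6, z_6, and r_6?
x_1 = 8, y_1 = 5, z_1 = 5, w_1 = 2, d_1 = 2, x_2 = 5, y_2 = 6, r_2 = 1, h_2 = 2, x_3 = 8, y_3 = 3, z_3 = 1, x_4 = 4, y_4 = 5, z_4 = 3, d_4 = 2, h_4 = 1, x_5 = 8, y_5 = 4, z_5 = 4, h_5 = 3, x_6 = 4, y_6 = 7, z_6 = 8, r_6 = 2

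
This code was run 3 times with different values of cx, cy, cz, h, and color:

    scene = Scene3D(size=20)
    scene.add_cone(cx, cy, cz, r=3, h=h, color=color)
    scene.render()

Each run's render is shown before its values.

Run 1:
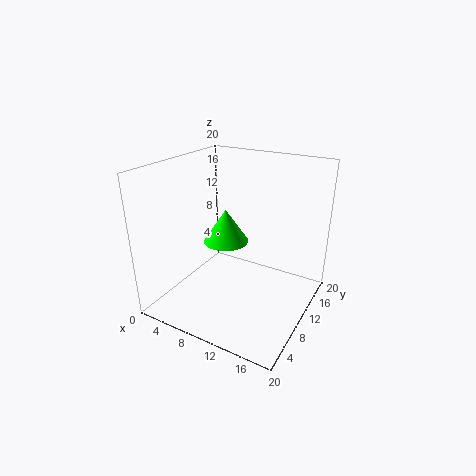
cx = 9
cy = 8.5
cz = 10
h = 4.5
color = 'lime'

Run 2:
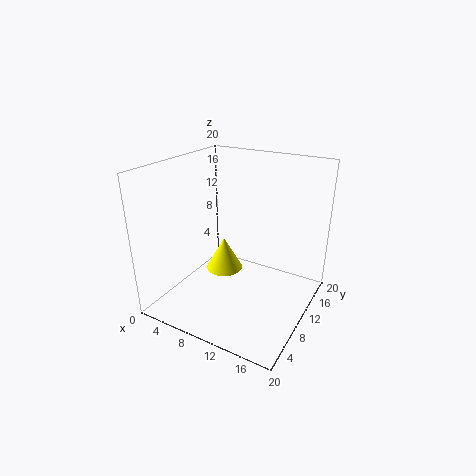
cx = 4.5
cy = 15
cz = 1
h = 5.5
color = 'yellow'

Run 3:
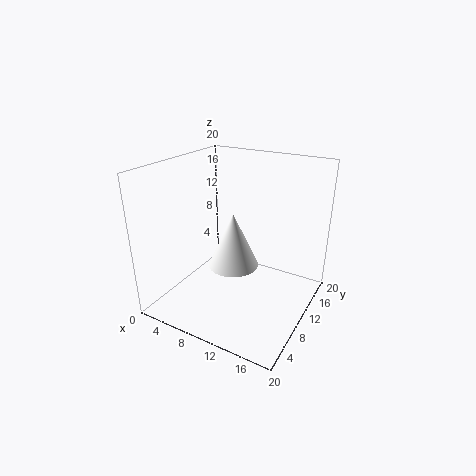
cx = 12.5
cy = 4.5
cz = 9.5
h = 6.5
color = 'white'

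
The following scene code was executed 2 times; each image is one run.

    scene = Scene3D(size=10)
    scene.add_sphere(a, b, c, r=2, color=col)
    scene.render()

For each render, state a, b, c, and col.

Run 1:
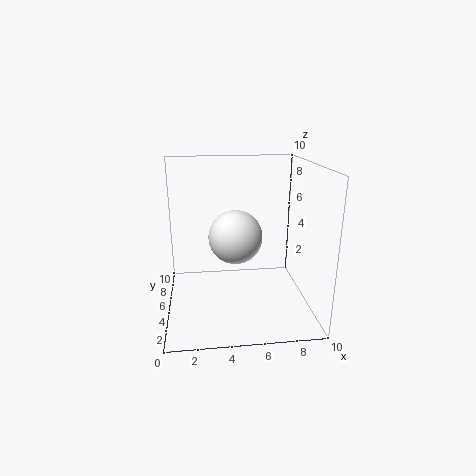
a = 5; b = 6.5; c = 4.5; col = 'white'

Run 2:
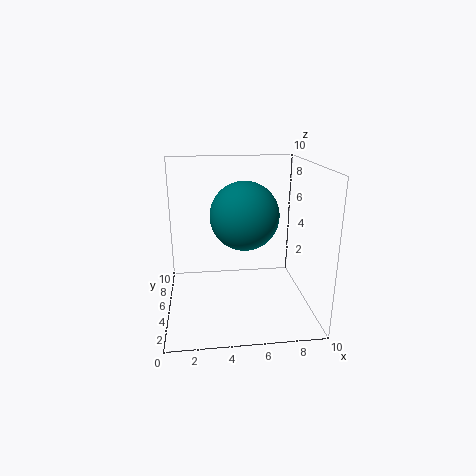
a = 5; b = 2; c = 7.5; col = 'teal'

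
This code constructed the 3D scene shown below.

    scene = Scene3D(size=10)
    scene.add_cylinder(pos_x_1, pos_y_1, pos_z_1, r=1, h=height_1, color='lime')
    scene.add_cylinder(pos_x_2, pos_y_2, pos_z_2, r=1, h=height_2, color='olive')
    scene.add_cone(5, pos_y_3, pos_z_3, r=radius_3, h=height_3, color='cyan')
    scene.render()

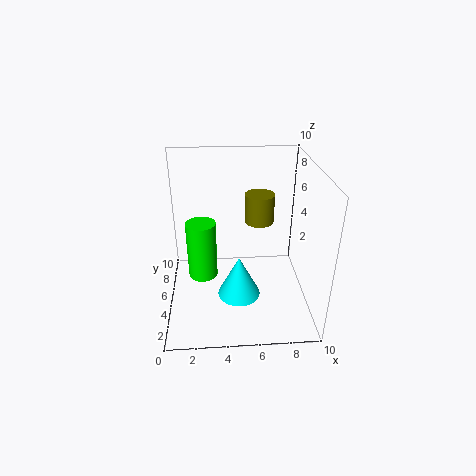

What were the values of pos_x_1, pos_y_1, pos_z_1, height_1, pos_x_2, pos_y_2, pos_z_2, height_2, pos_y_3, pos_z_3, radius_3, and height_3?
pos_x_1 = 2.5, pos_y_1 = 4.5, pos_z_1 = 2.5, height_1 = 4, pos_x_2 = 6.5, pos_y_2 = 5.5, pos_z_2 = 6, height_2 = 2, pos_y_3 = 4, pos_z_3 = 1, radius_3 = 1.5, height_3 = 3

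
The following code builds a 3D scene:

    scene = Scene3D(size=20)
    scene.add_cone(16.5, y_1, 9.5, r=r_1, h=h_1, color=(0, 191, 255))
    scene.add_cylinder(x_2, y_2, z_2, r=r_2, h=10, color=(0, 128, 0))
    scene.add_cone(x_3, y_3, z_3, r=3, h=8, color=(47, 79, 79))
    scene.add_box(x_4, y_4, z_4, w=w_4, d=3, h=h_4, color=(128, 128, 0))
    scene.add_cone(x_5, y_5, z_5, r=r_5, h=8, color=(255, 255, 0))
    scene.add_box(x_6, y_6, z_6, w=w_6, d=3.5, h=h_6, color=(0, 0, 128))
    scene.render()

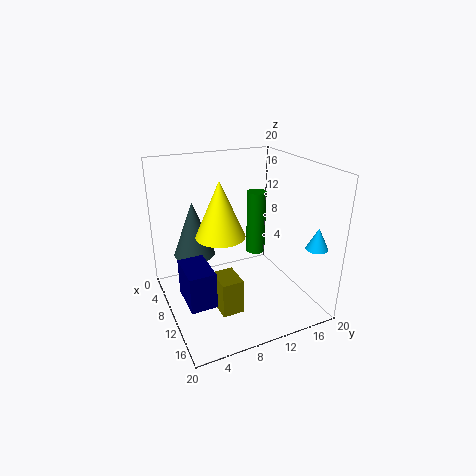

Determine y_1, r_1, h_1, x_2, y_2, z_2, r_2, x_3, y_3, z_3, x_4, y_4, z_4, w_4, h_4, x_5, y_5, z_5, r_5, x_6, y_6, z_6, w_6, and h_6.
y_1 = 18.5, r_1 = 1.5, h_1 = 3, x_2 = 5, y_2 = 15.5, z_2 = 4.5, r_2 = 1.5, x_3 = 5.5, y_3 = 5, z_3 = 6.5, x_4 = 10, y_4 = 6, z_4 = 0.5, w_4 = 4, h_4 = 5, x_5 = 8.5, y_5 = 8, z_5 = 10, r_5 = 3.5, x_6 = 9, y_6 = 1.5, z_6 = 3, w_6 = 5.5, h_6 = 5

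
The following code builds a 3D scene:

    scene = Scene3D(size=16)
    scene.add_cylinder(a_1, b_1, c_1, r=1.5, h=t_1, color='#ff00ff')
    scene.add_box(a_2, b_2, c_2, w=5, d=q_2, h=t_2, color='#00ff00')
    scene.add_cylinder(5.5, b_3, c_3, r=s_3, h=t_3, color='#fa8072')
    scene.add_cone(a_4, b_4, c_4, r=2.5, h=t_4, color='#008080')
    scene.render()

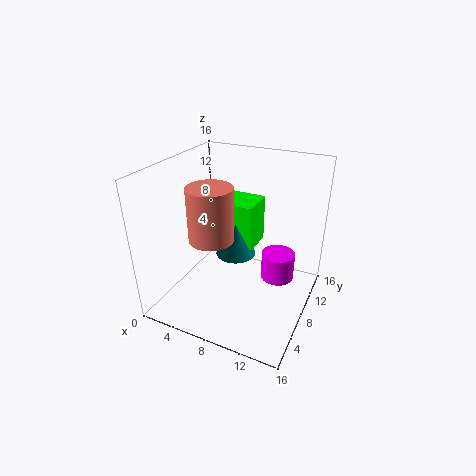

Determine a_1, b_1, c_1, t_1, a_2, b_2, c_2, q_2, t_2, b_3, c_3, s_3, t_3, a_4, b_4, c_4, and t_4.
a_1 = 14
b_1 = 4
c_1 = 7.5
t_1 = 2.5
a_2 = 3
b_2 = 11.5
c_2 = 4
q_2 = 4.5
t_2 = 6
b_3 = 6.5
c_3 = 8
s_3 = 2.5
t_3 = 6
a_4 = 6
b_4 = 11.5
c_4 = 3.5
t_4 = 4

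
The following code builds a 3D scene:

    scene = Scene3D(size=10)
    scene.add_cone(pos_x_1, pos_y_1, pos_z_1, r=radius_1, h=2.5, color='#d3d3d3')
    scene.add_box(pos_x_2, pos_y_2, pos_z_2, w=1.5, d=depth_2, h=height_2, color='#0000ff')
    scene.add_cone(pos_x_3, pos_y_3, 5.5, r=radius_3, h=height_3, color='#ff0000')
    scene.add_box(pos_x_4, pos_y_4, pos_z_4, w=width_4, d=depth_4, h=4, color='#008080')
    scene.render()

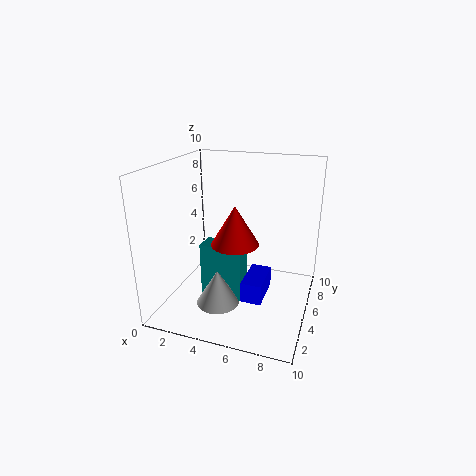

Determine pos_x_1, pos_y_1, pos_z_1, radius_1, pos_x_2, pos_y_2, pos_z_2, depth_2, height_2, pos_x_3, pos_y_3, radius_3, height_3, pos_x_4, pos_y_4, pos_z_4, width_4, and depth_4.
pos_x_1 = 4
pos_y_1 = 3.5
pos_z_1 = 0.5
radius_1 = 1.5
pos_x_2 = 5.5
pos_y_2 = 4
pos_z_2 = 0.5
depth_2 = 3
height_2 = 1.5
pos_x_3 = 5.5
pos_y_3 = 3
radius_3 = 1.5
height_3 = 2.5
pos_x_4 = 2.5
pos_y_4 = 4
pos_z_4 = 0.5
width_4 = 3
depth_4 = 1.5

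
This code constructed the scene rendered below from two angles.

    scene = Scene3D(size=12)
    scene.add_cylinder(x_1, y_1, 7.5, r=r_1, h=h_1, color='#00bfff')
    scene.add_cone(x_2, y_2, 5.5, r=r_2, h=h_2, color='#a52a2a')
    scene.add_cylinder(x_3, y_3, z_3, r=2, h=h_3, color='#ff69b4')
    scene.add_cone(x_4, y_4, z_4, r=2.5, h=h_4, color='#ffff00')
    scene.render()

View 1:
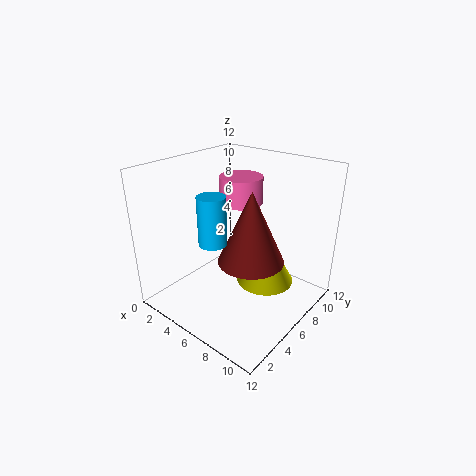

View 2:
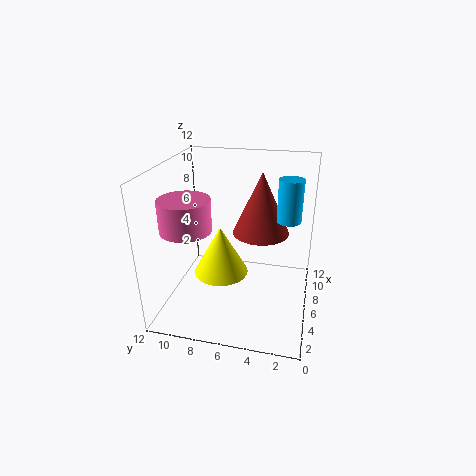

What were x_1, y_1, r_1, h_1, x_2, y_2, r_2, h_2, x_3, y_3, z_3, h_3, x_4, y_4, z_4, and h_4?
x_1 = 7, y_1 = 2, r_1 = 1, h_1 = 3.5, x_2 = 8.5, y_2 = 4.5, r_2 = 2.5, h_2 = 5.5, x_3 = 3.5, y_3 = 9.5, z_3 = 7.5, h_3 = 2.5, x_4 = 7.5, y_4 = 8, z_4 = 1.5, h_4 = 4.5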